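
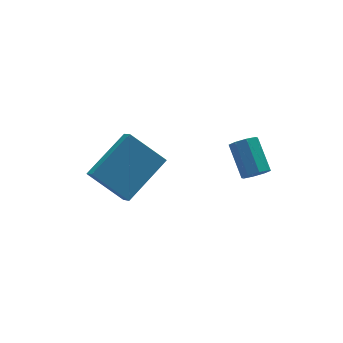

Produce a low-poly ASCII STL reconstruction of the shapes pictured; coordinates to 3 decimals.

solid 
facet normal -0.060 -0.805 -0.590
outer loop
vertex 1.846 -4.531 3.753
vertex 1.496 -4.256 3.414
vertex 2.052 -4.319 3.443
endloop
endfacet
facet normal 0.875 -0.327 0.358
outer loop
vertex 1.846 -4.531 3.753
vertex 2.052 -4.319 3.443
vertex 1.934 -3.339 4.626
endloop
endfacet
facet normal 0.875 -0.326 0.357
outer loop
vertex 1.934 -3.339 4.626
vertex 2.052 -4.319 3.443
vertex 2.14 -3.126 4.316
endloop
endfacet
facet normal 0.058 0.804 0.591
outer loop
vertex 1.934 -3.339 4.626
vertex 2.14 -3.126 4.316
vertex 1.584 -3.064 4.286
endloop
endfacet
facet normal -0.061 -0.806 -0.589
outer loop
vertex 2.052 -4.319 3.443
vertex 1.496 -4.256 3.414
vertex 1.932 -4.07 3.115
endloop
endfacet
facet normal 0.958 0.119 -0.260
outer loop
vertex 2.052 -4.319 3.443
vertex 1.932 -4.07 3.115
vertex 2.14 -3.126 4.316
endloop
endfacet
facet normal 0.958 0.120 -0.260
outer loop
vertex 2.14 -3.126 4.316
vertex 1.932 -4.07 3.115
vertex 2.02 -2.878 3.988
endloop
endfacet
facet normal 0.058 0.806 0.588
outer loop
vertex 2.14 -3.126 4.316
vertex 2.02 -2.878 3.988
vertex 1.584 -3.064 4.286
endloop
endfacet
facet normal -0.060 -0.806 -0.589
outer loop
vertex 1.932 -4.07 3.115
vertex 1.496 -4.256 3.414
vertex 1.556 -3.93 2.962
endloop
endfacet
facet normal 0.479 0.495 -0.725
outer loop
vertex 1.932 -4.07 3.115
vertex 1.556 -3.93 2.962
vertex 2.02 -2.878 3.988
endloop
endfacet
facet normal 0.479 0.495 -0.725
outer loop
vertex 2.02 -2.878 3.988
vertex 1.556 -3.93 2.962
vertex 1.644 -2.738 3.835
endloop
endfacet
facet normal 0.060 0.805 0.590
outer loop
vertex 2.02 -2.878 3.988
vertex 1.644 -2.738 3.835
vertex 1.584 -3.064 4.286
endloop
endfacet
facet normal -0.061 -0.806 -0.589
outer loop
vertex 1.556 -3.93 2.962
vertex 1.496 -4.256 3.414
vertex 1.146 -3.981 3.074
endloop
endfacet
facet normal -0.281 0.580 -0.764
outer loop
vertex 1.556 -3.93 2.962
vertex 1.146 -3.981 3.074
vertex 1.644 -2.738 3.835
endloop
endfacet
facet normal -0.281 0.580 -0.764
outer loop
vertex 1.644 -2.738 3.835
vertex 1.146 -3.981 3.074
vertex 1.234 -2.789 3.947
endloop
endfacet
facet normal 0.061 0.805 0.590
outer loop
vertex 1.644 -2.738 3.835
vertex 1.234 -2.789 3.947
vertex 1.584 -3.064 4.286
endloop
endfacet
facet normal -0.058 -0.804 -0.591
outer loop
vertex 1.146 -3.981 3.074
vertex 1.496 -4.256 3.414
vertex 0.94 -4.194 3.384
endloop
endfacet
facet normal -0.875 0.326 -0.357
outer loop
vertex 1.146 -3.981 3.074
vertex 0.94 -4.194 3.384
vertex 1.234 -2.789 3.947
endloop
endfacet
facet normal -0.875 0.327 -0.358
outer loop
vertex 1.234 -2.789 3.947
vertex 0.94 -4.194 3.384
vertex 1.028 -3.001 4.257
endloop
endfacet
facet normal 0.060 0.805 0.590
outer loop
vertex 1.234 -2.789 3.947
vertex 1.028 -3.001 4.257
vertex 1.584 -3.064 4.286
endloop
endfacet
facet normal -0.058 -0.806 -0.588
outer loop
vertex 0.94 -4.194 3.384
vertex 1.496 -4.256 3.414
vertex 1.06 -4.442 3.712
endloop
endfacet
facet normal -0.958 -0.120 0.260
outer loop
vertex 0.94 -4.194 3.384
vertex 1.06 -4.442 3.712
vertex 1.028 -3.001 4.257
endloop
endfacet
facet normal -0.958 -0.120 0.260
outer loop
vertex 1.028 -3.001 4.257
vertex 1.06 -4.442 3.712
vertex 1.148 -3.25 4.585
endloop
endfacet
facet normal 0.061 0.806 0.589
outer loop
vertex 1.028 -3.001 4.257
vertex 1.148 -3.25 4.585
vertex 1.584 -3.064 4.286
endloop
endfacet
facet normal -0.060 -0.805 -0.590
outer loop
vertex 1.06 -4.442 3.712
vertex 1.496 -4.256 3.414
vertex 1.436 -4.582 3.865
endloop
endfacet
facet normal -0.479 -0.495 0.725
outer loop
vertex 1.06 -4.442 3.712
vertex 1.436 -4.582 3.865
vertex 1.148 -3.25 4.585
endloop
endfacet
facet normal -0.479 -0.495 0.725
outer loop
vertex 1.148 -3.25 4.585
vertex 1.436 -4.582 3.865
vertex 1.524 -3.39 4.738
endloop
endfacet
facet normal 0.060 0.806 0.589
outer loop
vertex 1.148 -3.25 4.585
vertex 1.524 -3.39 4.738
vertex 1.584 -3.064 4.286
endloop
endfacet
facet normal -0.061 -0.805 -0.590
outer loop
vertex 1.436 -4.582 3.865
vertex 1.496 -4.256 3.414
vertex 1.846 -4.531 3.753
endloop
endfacet
facet normal 0.281 -0.580 0.764
outer loop
vertex 1.436 -4.582 3.865
vertex 1.846 -4.531 3.753
vertex 1.524 -3.39 4.738
endloop
endfacet
facet normal 0.281 -0.580 0.764
outer loop
vertex 1.524 -3.39 4.738
vertex 1.846 -4.531 3.753
vertex 1.934 -3.339 4.626
endloop
endfacet
facet normal 0.061 0.806 0.589
outer loop
vertex 1.524 -3.39 4.738
vertex 1.934 -3.339 4.626
vertex 1.584 -3.064 4.286
endloop
endfacet
facet normal -0.548 0.588 0.595
outer loop
vertex -2.07 -1.264 4.688
vertex -1.999 -0.594 4.092
vertex -3.885 -1.953 3.696
endloop
endfacet
facet normal -0.079 -0.745 0.662
outer loop
vertex -2.921 -2.986 2.648
vertex -2.07 -1.264 4.688
vertex -3.885 -1.953 3.696
endloop
endfacet
facet normal -0.548 0.587 0.596
outer loop
vertex -3.885 -1.953 3.696
vertex -1.999 -0.594 4.092
vertex -3.814 -1.282 3.1
endloop
endfacet
facet normal -0.833 -0.316 -0.455
outer loop
vertex -3.814 -1.282 3.1
vertex -2.921 -2.986 2.648
vertex -3.885 -1.953 3.696
endloop
endfacet
facet normal 0.833 0.316 0.455
outer loop
vertex -2.07 -1.264 4.688
vertex -1.035 -1.627 3.044
vertex -1.999 -0.594 4.092
endloop
endfacet
facet normal -0.079 -0.745 0.662
outer loop
vertex -1.106 -2.298 3.64
vertex -2.07 -1.264 4.688
vertex -2.921 -2.986 2.648
endloop
endfacet
facet normal 0.833 0.316 0.455
outer loop
vertex -1.106 -2.298 3.64
vertex -1.035 -1.627 3.044
vertex -2.07 -1.264 4.688
endloop
endfacet
facet normal 0.079 0.745 -0.662
outer loop
vertex -1.999 -0.594 4.092
vertex -1.035 -1.627 3.044
vertex -3.814 -1.282 3.1
endloop
endfacet
facet normal -0.833 -0.316 -0.454
outer loop
vertex -2.85 -2.316 2.052
vertex -2.921 -2.986 2.648
vertex -3.814 -1.282 3.1
endloop
endfacet
facet normal 0.079 0.745 -0.662
outer loop
vertex -3.814 -1.282 3.1
vertex -1.035 -1.627 3.044
vertex -2.85 -2.316 2.052
endloop
endfacet
facet normal 0.548 -0.588 -0.595
outer loop
vertex -2.85 -2.316 2.052
vertex -1.106 -2.298 3.64
vertex -2.921 -2.986 2.648
endloop
endfacet
facet normal 0.548 -0.587 -0.596
outer loop
vertex -1.035 -1.627 3.044
vertex -1.106 -2.298 3.64
vertex -2.85 -2.316 2.052
endloop
endfacet

endsolid


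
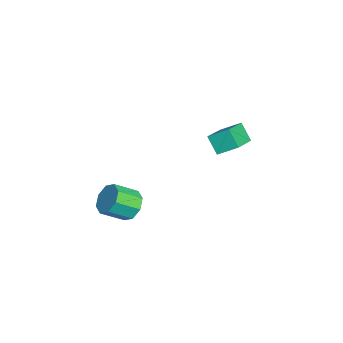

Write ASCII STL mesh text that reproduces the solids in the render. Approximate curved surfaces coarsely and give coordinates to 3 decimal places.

solid 
facet normal -0.159 0.812 -0.561
outer loop
vertex 2.329 -1.052 -0.475
vertex 1.566 -1.415 -0.784
vertex 1.784 -0.89 -0.086
endloop
endfacet
facet normal 0.591 0.534 0.605
outer loop
vertex 2.329 -1.052 -0.475
vertex 1.784 -0.89 -0.086
vertex 2.557 -2.222 0.334
endloop
endfacet
facet normal 0.590 0.533 0.606
outer loop
vertex 2.557 -2.222 0.334
vertex 1.784 -0.89 -0.086
vertex 2.012 -2.06 0.722
endloop
endfacet
facet normal 0.158 -0.812 0.561
outer loop
vertex 2.557 -2.222 0.334
vertex 2.012 -2.06 0.722
vertex 1.794 -2.585 0.024
endloop
endfacet
facet normal -0.159 0.812 -0.561
outer loop
vertex 1.784 -0.89 -0.086
vertex 1.566 -1.415 -0.784
vertex 1.111 -1.036 -0.107
endloop
endfacet
facet normal -0.144 0.543 0.827
outer loop
vertex 1.784 -0.89 -0.086
vertex 1.111 -1.036 -0.107
vertex 2.012 -2.06 0.722
endloop
endfacet
facet normal -0.142 0.544 0.827
outer loop
vertex 2.012 -2.06 0.722
vertex 1.111 -1.036 -0.107
vertex 1.339 -2.205 0.702
endloop
endfacet
facet normal 0.158 -0.812 0.561
outer loop
vertex 2.012 -2.06 0.722
vertex 1.339 -2.205 0.702
vertex 1.794 -2.585 0.024
endloop
endfacet
facet normal -0.159 0.812 -0.561
outer loop
vertex 1.111 -1.036 -0.107
vertex 1.566 -1.415 -0.784
vertex 0.704 -1.404 -0.524
endloop
endfacet
facet normal -0.791 0.236 0.564
outer loop
vertex 1.111 -1.036 -0.107
vertex 0.704 -1.404 -0.524
vertex 1.339 -2.205 0.702
endloop
endfacet
facet normal -0.792 0.234 0.563
outer loop
vertex 1.339 -2.205 0.702
vertex 0.704 -1.404 -0.524
vertex 0.933 -2.573 0.284
endloop
endfacet
facet normal 0.158 -0.812 0.561
outer loop
vertex 1.339 -2.205 0.702
vertex 0.933 -2.573 0.284
vertex 1.794 -2.585 0.024
endloop
endfacet
facet normal -0.159 0.813 -0.561
outer loop
vertex 0.704 -1.404 -0.524
vertex 1.566 -1.415 -0.784
vertex 0.803 -1.778 -1.094
endloop
endfacet
facet normal -0.977 -0.212 -0.030
outer loop
vertex 0.704 -1.404 -0.524
vertex 0.803 -1.778 -1.094
vertex 0.933 -2.573 0.284
endloop
endfacet
facet normal -0.977 -0.211 -0.029
outer loop
vertex 0.933 -2.573 0.284
vertex 0.803 -1.778 -1.094
vertex 1.031 -2.948 -0.285
endloop
endfacet
facet normal 0.158 -0.812 0.562
outer loop
vertex 0.933 -2.573 0.284
vertex 1.031 -2.948 -0.285
vertex 1.794 -2.585 0.024
endloop
endfacet
facet normal -0.158 0.812 -0.561
outer loop
vertex 0.803 -1.778 -1.094
vertex 1.566 -1.415 -0.784
vertex 1.348 -1.94 -1.482
endloop
endfacet
facet normal -0.590 -0.534 -0.606
outer loop
vertex 0.803 -1.778 -1.094
vertex 1.348 -1.94 -1.482
vertex 1.031 -2.948 -0.285
endloop
endfacet
facet normal -0.591 -0.533 -0.606
outer loop
vertex 1.031 -2.948 -0.285
vertex 1.348 -1.94 -1.482
vertex 1.576 -3.11 -0.674
endloop
endfacet
facet normal 0.159 -0.812 0.561
outer loop
vertex 1.031 -2.948 -0.285
vertex 1.576 -3.11 -0.674
vertex 1.794 -2.585 0.024
endloop
endfacet
facet normal -0.158 0.812 -0.561
outer loop
vertex 1.348 -1.94 -1.482
vertex 1.566 -1.415 -0.784
vertex 2.021 -1.795 -1.462
endloop
endfacet
facet normal 0.142 -0.544 -0.827
outer loop
vertex 1.348 -1.94 -1.482
vertex 2.021 -1.795 -1.462
vertex 1.576 -3.11 -0.674
endloop
endfacet
facet normal 0.144 -0.544 -0.827
outer loop
vertex 1.576 -3.11 -0.674
vertex 2.021 -1.795 -1.462
vertex 2.249 -2.964 -0.653
endloop
endfacet
facet normal 0.159 -0.812 0.561
outer loop
vertex 1.576 -3.11 -0.674
vertex 2.249 -2.964 -0.653
vertex 1.794 -2.585 0.024
endloop
endfacet
facet normal -0.158 0.812 -0.561
outer loop
vertex 2.021 -1.795 -1.462
vertex 1.566 -1.415 -0.784
vertex 2.427 -1.427 -1.044
endloop
endfacet
facet normal 0.792 -0.235 -0.563
outer loop
vertex 2.021 -1.795 -1.462
vertex 2.427 -1.427 -1.044
vertex 2.249 -2.964 -0.653
endloop
endfacet
facet normal 0.791 -0.235 -0.565
outer loop
vertex 2.249 -2.964 -0.653
vertex 2.427 -1.427 -1.044
vertex 2.656 -2.596 -0.236
endloop
endfacet
facet normal 0.159 -0.812 0.561
outer loop
vertex 2.249 -2.964 -0.653
vertex 2.656 -2.596 -0.236
vertex 1.794 -2.585 0.024
endloop
endfacet
facet normal -0.158 0.812 -0.562
outer loop
vertex 2.427 -1.427 -1.044
vertex 1.566 -1.415 -0.784
vertex 2.329 -1.052 -0.475
endloop
endfacet
facet normal 0.977 0.211 0.029
outer loop
vertex 2.427 -1.427 -1.044
vertex 2.329 -1.052 -0.475
vertex 2.656 -2.596 -0.236
endloop
endfacet
facet normal 0.977 0.212 0.031
outer loop
vertex 2.656 -2.596 -0.236
vertex 2.329 -1.052 -0.475
vertex 2.557 -2.222 0.334
endloop
endfacet
facet normal 0.159 -0.813 0.561
outer loop
vertex 2.656 -2.596 -0.236
vertex 2.557 -2.222 0.334
vertex 1.794 -2.585 0.024
endloop
endfacet
facet normal -0.557 -0.341 0.757
outer loop
vertex -2.811 3.839 1.081
vertex -4.566 4.73 0.191
vertex -3.022 2.8 0.457
endloop
endfacet
facet normal 0.813 -0.412 0.412
outer loop
vertex -2.354 3.21 -0.451
vertex -2.811 3.839 1.081
vertex -3.022 2.8 0.457
endloop
endfacet
facet normal -0.557 -0.341 0.757
outer loop
vertex -3.022 2.8 0.457
vertex -4.566 4.73 0.191
vertex -4.777 3.691 -0.432
endloop
endfacet
facet normal -0.172 -0.844 -0.508
outer loop
vertex -4.777 3.691 -0.432
vertex -2.354 3.21 -0.451
vertex -3.022 2.8 0.457
endloop
endfacet
facet normal 0.171 0.844 0.507
outer loop
vertex -2.811 3.839 1.081
vertex -3.898 5.14 -0.717
vertex -4.566 4.73 0.191
endloop
endfacet
facet normal 0.813 -0.412 0.412
outer loop
vertex -2.143 4.249 0.172
vertex -2.811 3.839 1.081
vertex -2.354 3.21 -0.451
endloop
endfacet
facet normal 0.172 0.845 0.507
outer loop
vertex -2.143 4.249 0.172
vertex -3.898 5.14 -0.717
vertex -2.811 3.839 1.081
endloop
endfacet
facet normal -0.813 0.412 -0.412
outer loop
vertex -4.566 4.73 0.191
vertex -3.898 5.14 -0.717
vertex -4.777 3.691 -0.432
endloop
endfacet
facet normal -0.172 -0.845 -0.507
outer loop
vertex -4.109 4.101 -1.341
vertex -2.354 3.21 -0.451
vertex -4.777 3.691 -0.432
endloop
endfacet
facet normal -0.813 0.412 -0.411
outer loop
vertex -4.777 3.691 -0.432
vertex -3.898 5.14 -0.717
vertex -4.109 4.101 -1.341
endloop
endfacet
facet normal 0.557 0.341 -0.757
outer loop
vertex -4.109 4.101 -1.341
vertex -2.143 4.249 0.172
vertex -2.354 3.21 -0.451
endloop
endfacet
facet normal 0.557 0.342 -0.757
outer loop
vertex -3.898 5.14 -0.717
vertex -2.143 4.249 0.172
vertex -4.109 4.101 -1.341
endloop
endfacet

endsolid


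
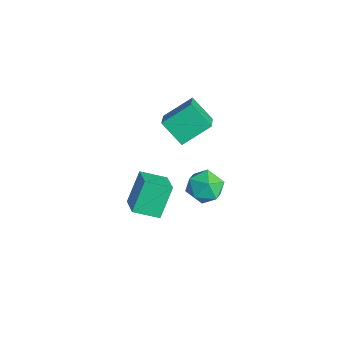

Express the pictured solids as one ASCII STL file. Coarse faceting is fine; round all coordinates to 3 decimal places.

solid 
facet normal 0.009 -0.203 0.979
outer loop
vertex -3.95 3.933 -2.023
vertex -3.719 2.877 -2.244
vertex -2.899 3.602 -2.101
endloop
endfacet
facet normal 0.212 0.471 0.857
outer loop
vertex -3.95 3.933 -2.023
vertex -2.899 3.602 -2.101
vertex -3.21 4.561 -2.551
endloop
endfacet
facet normal -0.316 0.801 0.509
outer loop
vertex -3.95 3.933 -2.023
vertex -3.21 4.561 -2.551
vertex -4.222 4.429 -2.972
endloop
endfacet
facet normal -0.846 0.332 0.416
outer loop
vertex -3.95 3.933 -2.023
vertex -4.222 4.429 -2.972
vertex -4.537 3.388 -2.782
endloop
endfacet
facet normal -0.646 -0.289 0.707
outer loop
vertex -3.95 3.933 -2.023
vertex -4.537 3.388 -2.782
vertex -3.719 2.877 -2.244
endloop
endfacet
facet normal 0.782 0.454 0.427
outer loop
vertex -3.21 4.561 -2.551
vertex -2.899 3.602 -2.101
vertex -2.523 3.892 -3.098
endloop
endfacet
facet normal 0.453 -0.635 0.626
outer loop
vertex -2.899 3.602 -2.101
vertex -3.719 2.877 -2.244
vertex -2.838 2.851 -2.908
endloop
endfacet
facet normal -0.606 -0.774 0.186
outer loop
vertex -3.719 2.877 -2.244
vertex -4.537 3.388 -2.782
vertex -3.85 2.719 -3.329
endloop
endfacet
facet normal -0.931 0.230 -0.284
outer loop
vertex -4.537 3.388 -2.782
vertex -4.222 4.429 -2.972
vertex -4.161 3.678 -3.779
endloop
endfacet
facet normal -0.073 0.988 -0.135
outer loop
vertex -4.222 4.429 -2.972
vertex -3.21 4.561 -2.551
vertex -3.341 4.403 -3.636
endloop
endfacet
facet normal 0.846 -0.332 -0.416
outer loop
vertex -3.11 3.347 -3.857
vertex -2.523 3.892 -3.098
vertex -2.838 2.851 -2.908
endloop
endfacet
facet normal 0.316 -0.801 -0.509
outer loop
vertex -3.11 3.347 -3.857
vertex -2.838 2.851 -2.908
vertex -3.85 2.719 -3.329
endloop
endfacet
facet normal -0.212 -0.471 -0.857
outer loop
vertex -3.11 3.347 -3.857
vertex -3.85 2.719 -3.329
vertex -4.161 3.678 -3.779
endloop
endfacet
facet normal -0.009 0.203 -0.979
outer loop
vertex -3.11 3.347 -3.857
vertex -4.161 3.678 -3.779
vertex -3.341 4.403 -3.636
endloop
endfacet
facet normal 0.646 0.289 -0.707
outer loop
vertex -3.11 3.347 -3.857
vertex -3.341 4.403 -3.636
vertex -2.523 3.892 -3.098
endloop
endfacet
facet normal 0.931 -0.230 0.284
outer loop
vertex -2.838 2.851 -2.908
vertex -2.523 3.892 -3.098
vertex -2.899 3.602 -2.101
endloop
endfacet
facet normal 0.073 -0.988 0.135
outer loop
vertex -3.85 2.719 -3.329
vertex -2.838 2.851 -2.908
vertex -3.719 2.877 -2.244
endloop
endfacet
facet normal -0.782 -0.454 -0.427
outer loop
vertex -4.161 3.678 -3.779
vertex -3.85 2.719 -3.329
vertex -4.537 3.388 -2.782
endloop
endfacet
facet normal -0.453 0.635 -0.626
outer loop
vertex -3.341 4.403 -3.636
vertex -4.161 3.678 -3.779
vertex -4.222 4.429 -2.972
endloop
endfacet
facet normal 0.606 0.774 -0.186
outer loop
vertex -2.523 3.892 -3.098
vertex -3.341 4.403 -3.636
vertex -3.21 4.561 -2.551
endloop
endfacet
facet normal -0.313 0.448 0.838
outer loop
vertex -2.992 0.055 0.019
vertex -1.551 -0.14 0.662
vertex -2.583 1.331 -0.51
endloop
endfacet
facet normal -0.906 0.123 -0.404
outer loop
vertex -1.989 0.48 -2.102
vertex -2.992 0.055 0.019
vertex -2.583 1.331 -0.51
endloop
endfacet
facet normal -0.313 0.448 0.838
outer loop
vertex -2.583 1.331 -0.51
vertex -1.551 -0.14 0.662
vertex -1.142 1.135 0.133
endloop
endfacet
facet normal 0.284 0.886 -0.367
outer loop
vertex -1.142 1.135 0.133
vertex -1.989 0.48 -2.102
vertex -2.583 1.331 -0.51
endloop
endfacet
facet normal -0.284 -0.886 0.368
outer loop
vertex -2.992 0.055 0.019
vertex -0.957 -0.991 -0.93
vertex -1.551 -0.14 0.662
endloop
endfacet
facet normal -0.906 0.123 -0.404
outer loop
vertex -2.398 -0.795 -1.573
vertex -2.992 0.055 0.019
vertex -1.989 0.48 -2.102
endloop
endfacet
facet normal -0.284 -0.886 0.367
outer loop
vertex -2.398 -0.795 -1.573
vertex -0.957 -0.991 -0.93
vertex -2.992 0.055 0.019
endloop
endfacet
facet normal 0.906 -0.123 0.404
outer loop
vertex -1.551 -0.14 0.662
vertex -0.957 -0.991 -0.93
vertex -1.142 1.135 0.133
endloop
endfacet
facet normal 0.284 0.886 -0.367
outer loop
vertex -0.548 0.285 -1.459
vertex -1.989 0.48 -2.102
vertex -1.142 1.135 0.133
endloop
endfacet
facet normal 0.906 -0.123 0.404
outer loop
vertex -1.142 1.135 0.133
vertex -0.957 -0.991 -0.93
vertex -0.548 0.285 -1.459
endloop
endfacet
facet normal 0.313 -0.448 -0.837
outer loop
vertex -0.548 0.285 -1.459
vertex -2.398 -0.795 -1.573
vertex -1.989 0.48 -2.102
endloop
endfacet
facet normal 0.313 -0.448 -0.838
outer loop
vertex -0.957 -0.991 -0.93
vertex -2.398 -0.795 -1.573
vertex -0.548 0.285 -1.459
endloop
endfacet
facet normal -0.806 0.325 -0.495
outer loop
vertex -4.59 1.82 2.443
vertex -4.592 3.332 3.437
vertex -3.642 2.53 1.366
endloop
endfacet
facet normal 0.001 -0.835 -0.550
outer loop
vertex -2.248 1.968 2.223
vertex -4.59 1.82 2.443
vertex -3.642 2.53 1.366
endloop
endfacet
facet normal -0.806 0.325 -0.495
outer loop
vertex -3.642 2.53 1.366
vertex -4.592 3.332 3.437
vertex -3.644 4.042 2.361
endloop
endfacet
facet normal 0.592 0.443 -0.673
outer loop
vertex -3.644 4.042 2.361
vertex -2.248 1.968 2.223
vertex -3.642 2.53 1.366
endloop
endfacet
facet normal -0.592 -0.443 0.673
outer loop
vertex -4.59 1.82 2.443
vertex -3.198 2.77 4.294
vertex -4.592 3.332 3.437
endloop
endfacet
facet normal 0.001 -0.835 -0.550
outer loop
vertex -3.196 1.258 3.299
vertex -4.59 1.82 2.443
vertex -2.248 1.968 2.223
endloop
endfacet
facet normal -0.592 -0.444 0.673
outer loop
vertex -3.196 1.258 3.299
vertex -3.198 2.77 4.294
vertex -4.59 1.82 2.443
endloop
endfacet
facet normal -0.001 0.835 0.550
outer loop
vertex -4.592 3.332 3.437
vertex -3.198 2.77 4.294
vertex -3.644 4.042 2.361
endloop
endfacet
facet normal 0.592 0.443 -0.673
outer loop
vertex -2.25 3.48 3.217
vertex -2.248 1.968 2.223
vertex -3.644 4.042 2.361
endloop
endfacet
facet normal -0.001 0.835 0.550
outer loop
vertex -3.644 4.042 2.361
vertex -3.198 2.77 4.294
vertex -2.25 3.48 3.217
endloop
endfacet
facet normal 0.806 -0.325 0.496
outer loop
vertex -2.25 3.48 3.217
vertex -3.196 1.258 3.299
vertex -2.248 1.968 2.223
endloop
endfacet
facet normal 0.806 -0.325 0.495
outer loop
vertex -3.198 2.77 4.294
vertex -3.196 1.258 3.299
vertex -2.25 3.48 3.217
endloop
endfacet

endsolid


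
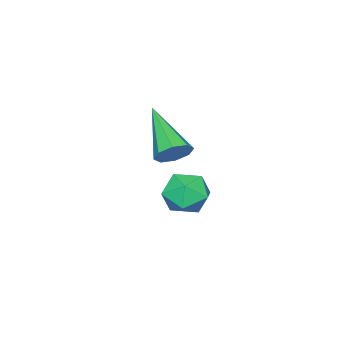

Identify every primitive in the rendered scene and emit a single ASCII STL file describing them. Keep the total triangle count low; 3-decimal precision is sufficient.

solid 
facet normal 0.423 0.725 -0.544
outer loop
vertex 3.18 4.468 1.165
vertex 2.637 4.603 0.923
vertex 2.949 4.789 1.413
endloop
endfacet
facet normal 0.614 -0.156 0.774
outer loop
vertex 3.18 4.468 1.165
vertex 2.949 4.789 1.413
vertex 1.803 3.177 1.997
endloop
endfacet
facet normal 0.424 0.724 -0.545
outer loop
vertex 2.949 4.789 1.413
vertex 2.637 4.603 0.923
vertex 2.535 5.002 1.374
endloop
endfacet
facet normal 0.064 0.299 0.952
outer loop
vertex 2.949 4.789 1.413
vertex 2.535 5.002 1.374
vertex 1.803 3.177 1.997
endloop
endfacet
facet normal 0.422 0.724 -0.545
outer loop
vertex 2.535 5.002 1.374
vertex 2.637 4.603 0.923
vertex 2.181 4.98 1.071
endloop
endfacet
facet normal -0.593 0.463 0.659
outer loop
vertex 2.535 5.002 1.374
vertex 2.181 4.98 1.071
vertex 1.803 3.177 1.997
endloop
endfacet
facet normal 0.422 0.725 -0.545
outer loop
vertex 2.181 4.98 1.071
vertex 2.637 4.603 0.923
vertex 2.093 4.738 0.681
endloop
endfacet
facet normal -0.968 0.239 0.070
outer loop
vertex 2.181 4.98 1.071
vertex 2.093 4.738 0.681
vertex 1.803 3.177 1.997
endloop
endfacet
facet normal 0.422 0.725 -0.545
outer loop
vertex 2.093 4.738 0.681
vertex 2.637 4.603 0.923
vertex 2.324 4.417 0.433
endloop
endfacet
facet normal -0.846 -0.243 -0.474
outer loop
vertex 2.093 4.738 0.681
vertex 2.324 4.417 0.433
vertex 1.803 3.177 1.997
endloop
endfacet
facet normal 0.425 0.723 -0.545
outer loop
vertex 2.324 4.417 0.433
vertex 2.637 4.603 0.923
vertex 2.738 4.204 0.473
endloop
endfacet
facet normal -0.296 -0.698 -0.652
outer loop
vertex 2.324 4.417 0.433
vertex 2.738 4.204 0.473
vertex 1.803 3.177 1.997
endloop
endfacet
facet normal 0.422 0.723 -0.547
outer loop
vertex 2.738 4.204 0.473
vertex 2.637 4.603 0.923
vertex 3.093 4.226 0.776
endloop
endfacet
facet normal 0.360 -0.861 -0.359
outer loop
vertex 2.738 4.204 0.473
vertex 3.093 4.226 0.776
vertex 1.803 3.177 1.997
endloop
endfacet
facet normal 0.423 0.724 -0.545
outer loop
vertex 3.093 4.226 0.776
vertex 2.637 4.603 0.923
vertex 3.18 4.468 1.165
endloop
endfacet
facet normal 0.736 -0.636 0.231
outer loop
vertex 3.093 4.226 0.776
vertex 3.18 4.468 1.165
vertex 1.803 3.177 1.997
endloop
endfacet
facet normal 0.010 0.044 0.999
outer loop
vertex -0.02 3.66 -1.628
vertex 0.418 2.906 -1.599
vertex 0.852 3.662 -1.637
endloop
endfacet
facet normal 0.006 0.699 0.715
outer loop
vertex -0.02 3.66 -1.628
vertex 0.852 3.662 -1.637
vertex 0.409 4.201 -2.161
endloop
endfacet
facet normal -0.576 0.758 0.306
outer loop
vertex -0.02 3.66 -1.628
vertex 0.409 4.201 -2.161
vertex -0.299 3.778 -2.447
endloop
endfacet
facet normal -0.931 0.140 0.337
outer loop
vertex -0.02 3.66 -1.628
vertex -0.299 3.778 -2.447
vertex -0.293 2.978 -2.099
endloop
endfacet
facet normal -0.569 -0.301 0.765
outer loop
vertex -0.02 3.66 -1.628
vertex -0.293 2.978 -2.099
vertex 0.418 2.906 -1.599
endloop
endfacet
facet normal 0.578 0.761 0.294
outer loop
vertex 0.409 4.201 -2.161
vertex 0.852 3.662 -1.637
vertex 1.113 3.782 -2.461
endloop
endfacet
facet normal 0.585 -0.298 0.754
outer loop
vertex 0.852 3.662 -1.637
vertex 0.418 2.906 -1.599
vertex 1.119 2.982 -2.113
endloop
endfacet
facet normal -0.351 -0.858 0.375
outer loop
vertex 0.418 2.906 -1.599
vertex -0.293 2.978 -2.099
vertex 0.411 2.559 -2.399
endloop
endfacet
facet normal -0.937 -0.145 -0.318
outer loop
vertex -0.293 2.978 -2.099
vertex -0.299 3.778 -2.447
vertex -0.032 3.098 -2.923
endloop
endfacet
facet normal -0.363 0.856 -0.368
outer loop
vertex -0.299 3.778 -2.447
vertex 0.409 4.201 -2.161
vertex 0.402 3.854 -2.961
endloop
endfacet
facet normal 0.931 -0.140 -0.337
outer loop
vertex 0.84 3.1 -2.932
vertex 1.113 3.782 -2.461
vertex 1.119 2.982 -2.113
endloop
endfacet
facet normal 0.576 -0.758 -0.306
outer loop
vertex 0.84 3.1 -2.932
vertex 1.119 2.982 -2.113
vertex 0.411 2.559 -2.399
endloop
endfacet
facet normal -0.006 -0.699 -0.715
outer loop
vertex 0.84 3.1 -2.932
vertex 0.411 2.559 -2.399
vertex -0.032 3.098 -2.923
endloop
endfacet
facet normal -0.010 -0.044 -0.999
outer loop
vertex 0.84 3.1 -2.932
vertex -0.032 3.098 -2.923
vertex 0.402 3.854 -2.961
endloop
endfacet
facet normal 0.569 0.301 -0.765
outer loop
vertex 0.84 3.1 -2.932
vertex 0.402 3.854 -2.961
vertex 1.113 3.782 -2.461
endloop
endfacet
facet normal 0.937 0.145 0.318
outer loop
vertex 1.119 2.982 -2.113
vertex 1.113 3.782 -2.461
vertex 0.852 3.662 -1.637
endloop
endfacet
facet normal 0.363 -0.856 0.368
outer loop
vertex 0.411 2.559 -2.399
vertex 1.119 2.982 -2.113
vertex 0.418 2.906 -1.599
endloop
endfacet
facet normal -0.578 -0.761 -0.294
outer loop
vertex -0.032 3.098 -2.923
vertex 0.411 2.559 -2.399
vertex -0.293 2.978 -2.099
endloop
endfacet
facet normal -0.585 0.298 -0.754
outer loop
vertex 0.402 3.854 -2.961
vertex -0.032 3.098 -2.923
vertex -0.299 3.778 -2.447
endloop
endfacet
facet normal 0.351 0.858 -0.375
outer loop
vertex 1.113 3.782 -2.461
vertex 0.402 3.854 -2.961
vertex 0.409 4.201 -2.161
endloop
endfacet

endsolid


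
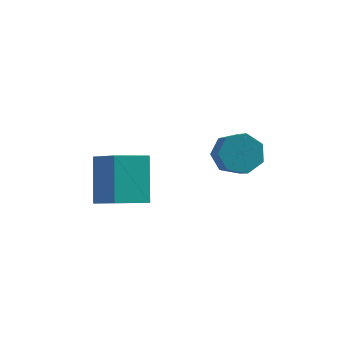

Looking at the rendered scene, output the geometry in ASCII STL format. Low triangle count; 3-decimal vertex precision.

solid 
facet normal -0.861 -0.336 0.383
outer loop
vertex -1.32 1.5 0.154
vertex -1.966 2.263 -0.629
vertex -1.358 0.274 -1.008
endloop
endfacet
facet normal 0.509 -0.600 0.617
outer loop
vertex -0.274 0.697 -1.491
vertex -1.32 1.5 0.154
vertex -1.358 0.274 -1.008
endloop
endfacet
facet normal -0.860 -0.336 0.383
outer loop
vertex -1.358 0.274 -1.008
vertex -1.966 2.263 -0.629
vertex -2.005 1.037 -1.791
endloop
endfacet
facet normal -0.023 -0.726 -0.688
outer loop
vertex -2.005 1.037 -1.791
vertex -0.274 0.697 -1.491
vertex -1.358 0.274 -1.008
endloop
endfacet
facet normal 0.023 0.726 0.688
outer loop
vertex -1.32 1.5 0.154
vertex -0.882 2.686 -1.112
vertex -1.966 2.263 -0.629
endloop
endfacet
facet normal 0.509 -0.601 0.617
outer loop
vertex -0.235 1.923 -0.329
vertex -1.32 1.5 0.154
vertex -0.274 0.697 -1.491
endloop
endfacet
facet normal 0.023 0.726 0.688
outer loop
vertex -0.235 1.923 -0.329
vertex -0.882 2.686 -1.112
vertex -1.32 1.5 0.154
endloop
endfacet
facet normal -0.509 0.601 -0.617
outer loop
vertex -1.966 2.263 -0.629
vertex -0.882 2.686 -1.112
vertex -2.005 1.037 -1.791
endloop
endfacet
facet normal -0.023 -0.726 -0.688
outer loop
vertex -0.92 1.46 -2.274
vertex -0.274 0.697 -1.491
vertex -2.005 1.037 -1.791
endloop
endfacet
facet normal -0.509 0.600 -0.617
outer loop
vertex -2.005 1.037 -1.791
vertex -0.882 2.686 -1.112
vertex -0.92 1.46 -2.274
endloop
endfacet
facet normal 0.861 0.336 -0.383
outer loop
vertex -0.92 1.46 -2.274
vertex -0.235 1.923 -0.329
vertex -0.274 0.697 -1.491
endloop
endfacet
facet normal 0.860 0.336 -0.383
outer loop
vertex -0.882 2.686 -1.112
vertex -0.235 1.923 -0.329
vertex -0.92 1.46 -2.274
endloop
endfacet
facet normal -0.137 0.699 -0.702
outer loop
vertex 2.934 1.5 0.475
vertex 2.287 1.223 0.325
vertex 2.457 1.735 0.802
endloop
endfacet
facet normal 0.630 0.608 0.482
outer loop
vertex 2.934 1.5 0.475
vertex 2.457 1.735 0.802
vertex 3.1 0.655 1.324
endloop
endfacet
facet normal 0.630 0.608 0.482
outer loop
vertex 3.1 0.655 1.324
vertex 2.457 1.735 0.802
vertex 2.623 0.89 1.651
endloop
endfacet
facet normal 0.138 -0.698 0.703
outer loop
vertex 3.1 0.655 1.324
vertex 2.623 0.89 1.651
vertex 2.453 0.377 1.175
endloop
endfacet
facet normal -0.137 0.699 -0.702
outer loop
vertex 2.457 1.735 0.802
vertex 2.287 1.223 0.325
vertex 1.851 1.584 0.77
endloop
endfacet
facet normal -0.205 0.673 0.710
outer loop
vertex 2.457 1.735 0.802
vertex 1.851 1.584 0.77
vertex 2.623 0.89 1.651
endloop
endfacet
facet normal -0.204 0.674 0.710
outer loop
vertex 2.623 0.89 1.651
vertex 1.851 1.584 0.77
vertex 2.017 0.739 1.62
endloop
endfacet
facet normal 0.138 -0.698 0.703
outer loop
vertex 2.623 0.89 1.651
vertex 2.017 0.739 1.62
vertex 2.453 0.377 1.175
endloop
endfacet
facet normal -0.138 0.699 -0.702
outer loop
vertex 1.851 1.584 0.77
vertex 2.287 1.223 0.325
vertex 1.574 1.161 0.403
endloop
endfacet
facet normal -0.886 0.231 0.403
outer loop
vertex 1.851 1.584 0.77
vertex 1.574 1.161 0.403
vertex 2.017 0.739 1.62
endloop
endfacet
facet normal -0.886 0.231 0.403
outer loop
vertex 2.017 0.739 1.62
vertex 1.574 1.161 0.403
vertex 1.74 0.316 1.253
endloop
endfacet
facet normal 0.137 -0.699 0.702
outer loop
vertex 2.017 0.739 1.62
vertex 1.74 0.316 1.253
vertex 2.453 0.377 1.175
endloop
endfacet
facet normal -0.138 0.698 -0.703
outer loop
vertex 1.574 1.161 0.403
vertex 2.287 1.223 0.325
vertex 1.833 0.784 -0.022
endloop
endfacet
facet normal -0.900 -0.385 -0.207
outer loop
vertex 1.574 1.161 0.403
vertex 1.833 0.784 -0.022
vertex 1.74 0.316 1.253
endloop
endfacet
facet normal -0.899 -0.386 -0.207
outer loop
vertex 1.74 0.316 1.253
vertex 1.833 0.784 -0.022
vertex 2.0 -0.061 0.828
endloop
endfacet
facet normal 0.137 -0.698 0.703
outer loop
vertex 1.74 0.316 1.253
vertex 2.0 -0.061 0.828
vertex 2.453 0.377 1.175
endloop
endfacet
facet normal -0.138 0.698 -0.703
outer loop
vertex 1.833 0.784 -0.022
vertex 2.287 1.223 0.325
vertex 2.435 0.738 -0.186
endloop
endfacet
facet normal -0.235 -0.712 -0.662
outer loop
vertex 1.833 0.784 -0.022
vertex 2.435 0.738 -0.186
vertex 2.0 -0.061 0.828
endloop
endfacet
facet normal -0.236 -0.711 -0.662
outer loop
vertex 2.0 -0.061 0.828
vertex 2.435 0.738 -0.186
vertex 2.601 -0.108 0.664
endloop
endfacet
facet normal 0.137 -0.698 0.703
outer loop
vertex 2.0 -0.061 0.828
vertex 2.601 -0.108 0.664
vertex 2.453 0.377 1.175
endloop
endfacet
facet normal -0.137 0.698 -0.702
outer loop
vertex 2.435 0.738 -0.186
vertex 2.287 1.223 0.325
vertex 2.924 1.056 0.035
endloop
endfacet
facet normal 0.605 -0.502 -0.618
outer loop
vertex 2.435 0.738 -0.186
vertex 2.924 1.056 0.035
vertex 2.601 -0.108 0.664
endloop
endfacet
facet normal 0.605 -0.502 -0.618
outer loop
vertex 2.601 -0.108 0.664
vertex 2.924 1.056 0.035
vertex 3.091 0.211 0.885
endloop
endfacet
facet normal 0.138 -0.698 0.703
outer loop
vertex 2.601 -0.108 0.664
vertex 3.091 0.211 0.885
vertex 2.453 0.377 1.175
endloop
endfacet
facet normal -0.136 0.699 -0.702
outer loop
vertex 2.924 1.056 0.035
vertex 2.287 1.223 0.325
vertex 2.934 1.5 0.475
endloop
endfacet
facet normal 0.990 0.086 -0.109
outer loop
vertex 2.924 1.056 0.035
vertex 2.934 1.5 0.475
vertex 3.091 0.211 0.885
endloop
endfacet
facet normal 0.990 0.086 -0.108
outer loop
vertex 3.091 0.211 0.885
vertex 2.934 1.5 0.475
vertex 3.1 0.655 1.324
endloop
endfacet
facet normal 0.138 -0.698 0.703
outer loop
vertex 3.091 0.211 0.885
vertex 3.1 0.655 1.324
vertex 2.453 0.377 1.175
endloop
endfacet

endsolid


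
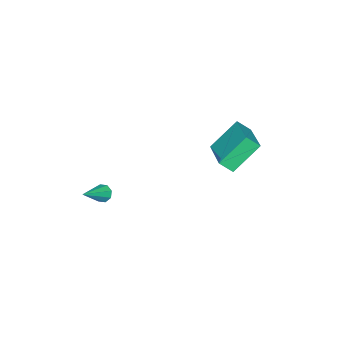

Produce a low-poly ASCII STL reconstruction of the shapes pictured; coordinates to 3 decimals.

solid 
facet normal -0.613 0.353 0.707
outer loop
vertex -2.584 2.041 2.174
vertex -1.066 3.508 2.758
vertex -2.895 2.577 1.637
endloop
endfacet
facet normal -0.693 -0.669 -0.267
outer loop
vertex -1.774 1.932 0.342
vertex -2.584 2.041 2.174
vertex -2.895 2.577 1.637
endloop
endfacet
facet normal -0.613 0.353 0.707
outer loop
vertex -2.895 2.577 1.637
vertex -1.066 3.508 2.758
vertex -1.377 4.044 2.221
endloop
endfacet
facet normal -0.380 0.654 -0.654
outer loop
vertex -1.377 4.044 2.221
vertex -1.774 1.932 0.342
vertex -2.895 2.577 1.637
endloop
endfacet
facet normal 0.380 -0.654 0.654
outer loop
vertex -2.584 2.041 2.174
vertex 0.055 2.863 1.463
vertex -1.066 3.508 2.758
endloop
endfacet
facet normal -0.693 -0.669 -0.267
outer loop
vertex -1.463 1.396 0.879
vertex -2.584 2.041 2.174
vertex -1.774 1.932 0.342
endloop
endfacet
facet normal 0.380 -0.654 0.654
outer loop
vertex -1.463 1.396 0.879
vertex 0.055 2.863 1.463
vertex -2.584 2.041 2.174
endloop
endfacet
facet normal 0.693 0.669 0.267
outer loop
vertex -1.066 3.508 2.758
vertex 0.055 2.863 1.463
vertex -1.377 4.044 2.221
endloop
endfacet
facet normal -0.380 0.654 -0.654
outer loop
vertex -0.256 3.399 0.926
vertex -1.774 1.932 0.342
vertex -1.377 4.044 2.221
endloop
endfacet
facet normal 0.693 0.669 0.267
outer loop
vertex -1.377 4.044 2.221
vertex 0.055 2.863 1.463
vertex -0.256 3.399 0.926
endloop
endfacet
facet normal 0.613 -0.353 -0.707
outer loop
vertex -0.256 3.399 0.926
vertex -1.463 1.396 0.879
vertex -1.774 1.932 0.342
endloop
endfacet
facet normal 0.613 -0.353 -0.707
outer loop
vertex 0.055 2.863 1.463
vertex -1.463 1.396 0.879
vertex -0.256 3.399 0.926
endloop
endfacet
facet normal -0.849 0.045 -0.526
outer loop
vertex 1.065 -2.546 -3.17
vertex 0.846 -2.853 -2.843
vertex 0.897 -2.358 -2.883
endloop
endfacet
facet normal 0.516 0.823 -0.238
outer loop
vertex 1.065 -2.546 -3.17
vertex 0.897 -2.358 -2.883
vertex 2.214 -2.927 -1.997
endloop
endfacet
facet normal -0.850 0.045 -0.525
outer loop
vertex 0.897 -2.358 -2.883
vertex 0.846 -2.853 -2.843
vertex 0.699 -2.46 -2.571
endloop
endfacet
facet normal 0.136 0.913 0.385
outer loop
vertex 0.897 -2.358 -2.883
vertex 0.699 -2.46 -2.571
vertex 2.214 -2.927 -1.997
endloop
endfacet
facet normal -0.850 0.046 -0.526
outer loop
vertex 0.699 -2.46 -2.571
vertex 0.846 -2.853 -2.843
vertex 0.587 -2.792 -2.419
endloop
endfacet
facet normal -0.187 0.460 0.868
outer loop
vertex 0.699 -2.46 -2.571
vertex 0.587 -2.792 -2.419
vertex 2.214 -2.927 -1.997
endloop
endfacet
facet normal -0.850 0.045 -0.525
outer loop
vertex 0.587 -2.792 -2.419
vertex 0.846 -2.853 -2.843
vertex 0.627 -3.161 -2.515
endloop
endfacet
facet normal -0.263 -0.270 0.926
outer loop
vertex 0.587 -2.792 -2.419
vertex 0.627 -3.161 -2.515
vertex 2.214 -2.927 -1.997
endloop
endfacet
facet normal -0.850 0.045 -0.525
outer loop
vertex 0.627 -3.161 -2.515
vertex 0.846 -2.853 -2.843
vertex 0.795 -3.349 -2.803
endloop
endfacet
facet normal -0.047 -0.849 0.527
outer loop
vertex 0.627 -3.161 -2.515
vertex 0.795 -3.349 -2.803
vertex 2.214 -2.927 -1.997
endloop
endfacet
facet normal -0.851 0.045 -0.524
outer loop
vertex 0.795 -3.349 -2.803
vertex 0.846 -2.853 -2.843
vertex 0.992 -3.247 -3.114
endloop
endfacet
facet normal 0.334 -0.938 -0.096
outer loop
vertex 0.795 -3.349 -2.803
vertex 0.992 -3.247 -3.114
vertex 2.214 -2.927 -1.997
endloop
endfacet
facet normal -0.850 0.046 -0.525
outer loop
vertex 0.992 -3.247 -3.114
vertex 0.846 -2.853 -2.843
vertex 1.104 -2.914 -3.266
endloop
endfacet
facet normal 0.656 -0.485 -0.579
outer loop
vertex 0.992 -3.247 -3.114
vertex 1.104 -2.914 -3.266
vertex 2.214 -2.927 -1.997
endloop
endfacet
facet normal -0.850 0.047 -0.525
outer loop
vertex 1.104 -2.914 -3.266
vertex 0.846 -2.853 -2.843
vertex 1.065 -2.546 -3.17
endloop
endfacet
facet normal 0.731 0.244 -0.637
outer loop
vertex 1.104 -2.914 -3.266
vertex 1.065 -2.546 -3.17
vertex 2.214 -2.927 -1.997
endloop
endfacet

endsolid


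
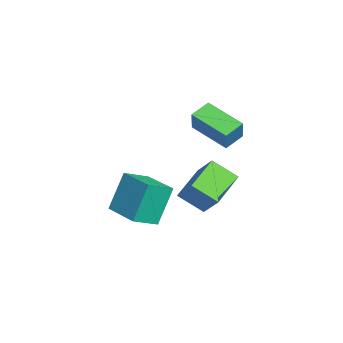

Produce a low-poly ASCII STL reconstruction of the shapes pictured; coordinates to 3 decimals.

solid 
facet normal -0.555 0.001 -0.832
outer loop
vertex -3.72 -1.325 1.688
vertex -4.433 -0.557 2.164
vertex -2.509 0.299 0.883
endloop
endfacet
facet normal 0.619 -0.667 -0.414
outer loop
vertex -1.727 0.297 2.056
vertex -3.72 -1.325 1.688
vertex -2.509 0.299 0.883
endloop
endfacet
facet normal -0.555 0.001 -0.832
outer loop
vertex -2.509 0.299 0.883
vertex -4.433 -0.557 2.164
vertex -3.221 1.066 1.359
endloop
endfacet
facet normal 0.556 0.745 -0.369
outer loop
vertex -3.221 1.066 1.359
vertex -1.727 0.297 2.056
vertex -2.509 0.299 0.883
endloop
endfacet
facet normal -0.556 -0.745 0.369
outer loop
vertex -3.72 -1.325 1.688
vertex -3.651 -0.559 3.337
vertex -4.433 -0.557 2.164
endloop
endfacet
facet normal 0.620 -0.668 -0.413
outer loop
vertex -2.939 -1.326 2.861
vertex -3.72 -1.325 1.688
vertex -1.727 0.297 2.056
endloop
endfacet
facet normal -0.556 -0.745 0.369
outer loop
vertex -2.939 -1.326 2.861
vertex -3.651 -0.559 3.337
vertex -3.72 -1.325 1.688
endloop
endfacet
facet normal -0.619 0.668 0.414
outer loop
vertex -4.433 -0.557 2.164
vertex -3.651 -0.559 3.337
vertex -3.221 1.066 1.359
endloop
endfacet
facet normal 0.556 0.745 -0.369
outer loop
vertex -2.44 1.065 2.532
vertex -1.727 0.297 2.056
vertex -3.221 1.066 1.359
endloop
endfacet
facet normal -0.620 0.667 0.413
outer loop
vertex -3.221 1.066 1.359
vertex -3.651 -0.559 3.337
vertex -2.44 1.065 2.532
endloop
endfacet
facet normal 0.554 -0.001 0.832
outer loop
vertex -2.44 1.065 2.532
vertex -2.939 -1.326 2.861
vertex -1.727 0.297 2.056
endloop
endfacet
facet normal 0.555 -0.001 0.832
outer loop
vertex -3.651 -0.559 3.337
vertex -2.939 -1.326 2.861
vertex -2.44 1.065 2.532
endloop
endfacet
facet normal -0.816 -0.576 -0.047
outer loop
vertex -0.174 -4.325 0.303
vertex -0.901 -3.248 -0.271
vertex 0.416 -4.996 -1.708
endloop
endfacet
facet normal 0.512 -0.758 0.403
outer loop
vertex 2.121 -3.792 -1.609
vertex -0.174 -4.325 0.303
vertex 0.416 -4.996 -1.708
endloop
endfacet
facet normal -0.816 -0.576 -0.047
outer loop
vertex 0.416 -4.996 -1.708
vertex -0.901 -3.248 -0.271
vertex -0.311 -3.92 -2.281
endloop
endfacet
facet normal 0.269 -0.305 -0.914
outer loop
vertex -0.311 -3.92 -2.281
vertex 2.121 -3.792 -1.609
vertex 0.416 -4.996 -1.708
endloop
endfacet
facet normal -0.269 0.305 0.913
outer loop
vertex -0.174 -4.325 0.303
vertex 0.804 -2.044 -0.172
vertex -0.901 -3.248 -0.271
endloop
endfacet
facet normal 0.512 -0.758 0.404
outer loop
vertex 1.531 -3.12 0.401
vertex -0.174 -4.325 0.303
vertex 2.121 -3.792 -1.609
endloop
endfacet
facet normal -0.268 0.305 0.914
outer loop
vertex 1.531 -3.12 0.401
vertex 0.804 -2.044 -0.172
vertex -0.174 -4.325 0.303
endloop
endfacet
facet normal -0.512 0.758 -0.404
outer loop
vertex -0.901 -3.248 -0.271
vertex 0.804 -2.044 -0.172
vertex -0.311 -3.92 -2.281
endloop
endfacet
facet normal 0.269 -0.306 -0.914
outer loop
vertex 1.394 -2.715 -2.183
vertex 2.121 -3.792 -1.609
vertex -0.311 -3.92 -2.281
endloop
endfacet
facet normal -0.513 0.758 -0.403
outer loop
vertex -0.311 -3.92 -2.281
vertex 0.804 -2.044 -0.172
vertex 1.394 -2.715 -2.183
endloop
endfacet
facet normal 0.816 0.576 0.047
outer loop
vertex 1.394 -2.715 -2.183
vertex 1.531 -3.12 0.401
vertex 2.121 -3.792 -1.609
endloop
endfacet
facet normal 0.816 0.576 0.047
outer loop
vertex 0.804 -2.044 -0.172
vertex 1.531 -3.12 0.401
vertex 1.394 -2.715 -2.183
endloop
endfacet
facet normal -0.549 -0.445 -0.708
outer loop
vertex 0.537 -0.954 0.864
vertex 0.738 0.229 -0.036
vertex 2.221 -1.819 0.103
endloop
endfacet
facet normal -0.134 -0.789 0.600
outer loop
vertex 3.022 -1.169 1.136
vertex 0.537 -0.954 0.864
vertex 2.221 -1.819 0.103
endloop
endfacet
facet normal -0.549 -0.445 -0.708
outer loop
vertex 2.221 -1.819 0.103
vertex 0.738 0.229 -0.036
vertex 2.422 -0.636 -0.797
endloop
endfacet
facet normal 0.825 -0.424 -0.373
outer loop
vertex 2.422 -0.636 -0.797
vertex 3.022 -1.169 1.136
vertex 2.221 -1.819 0.103
endloop
endfacet
facet normal -0.825 0.424 0.373
outer loop
vertex 0.537 -0.954 0.864
vertex 1.539 0.879 0.997
vertex 0.738 0.229 -0.036
endloop
endfacet
facet normal -0.134 -0.789 0.600
outer loop
vertex 1.338 -0.304 1.897
vertex 0.537 -0.954 0.864
vertex 3.022 -1.169 1.136
endloop
endfacet
facet normal -0.825 0.424 0.373
outer loop
vertex 1.338 -0.304 1.897
vertex 1.539 0.879 0.997
vertex 0.537 -0.954 0.864
endloop
endfacet
facet normal 0.134 0.789 -0.600
outer loop
vertex 0.738 0.229 -0.036
vertex 1.539 0.879 0.997
vertex 2.422 -0.636 -0.797
endloop
endfacet
facet normal 0.825 -0.424 -0.373
outer loop
vertex 3.223 0.014 0.236
vertex 3.022 -1.169 1.136
vertex 2.422 -0.636 -0.797
endloop
endfacet
facet normal 0.134 0.789 -0.600
outer loop
vertex 2.422 -0.636 -0.797
vertex 1.539 0.879 0.997
vertex 3.223 0.014 0.236
endloop
endfacet
facet normal 0.549 0.445 0.708
outer loop
vertex 3.223 0.014 0.236
vertex 1.338 -0.304 1.897
vertex 3.022 -1.169 1.136
endloop
endfacet
facet normal 0.549 0.445 0.708
outer loop
vertex 1.539 0.879 0.997
vertex 1.338 -0.304 1.897
vertex 3.223 0.014 0.236
endloop
endfacet

endsolid


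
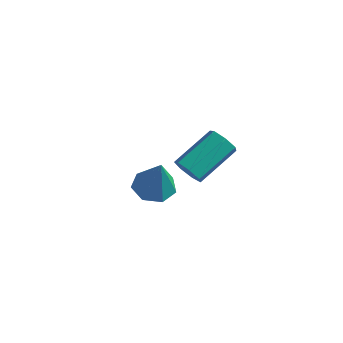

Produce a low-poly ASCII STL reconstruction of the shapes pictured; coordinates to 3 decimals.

solid 
facet normal -0.185 -0.849 -0.495
outer loop
vertex 0.136 -3.691 2.555
vertex -0.247 -3.824 2.926
vertex -0.306 -3.539 2.459
endloop
endfacet
facet normal 0.329 0.422 -0.845
outer loop
vertex 0.136 -3.691 2.555
vertex -0.306 -3.539 2.459
vertex 0.431 -2.343 3.344
endloop
endfacet
facet normal 0.330 0.422 -0.845
outer loop
vertex 0.431 -2.343 3.344
vertex -0.306 -3.539 2.459
vertex -0.011 -2.19 3.248
endloop
endfacet
facet normal 0.185 0.848 0.497
outer loop
vertex 0.431 -2.343 3.344
vertex -0.011 -2.19 3.248
vertex 0.047 -2.476 3.714
endloop
endfacet
facet normal -0.186 -0.849 -0.495
outer loop
vertex -0.306 -3.539 2.459
vertex -0.247 -3.824 2.926
vertex -0.704 -3.601 2.715
endloop
endfacet
facet normal -0.519 0.513 -0.683
outer loop
vertex -0.306 -3.539 2.459
vertex -0.704 -3.601 2.715
vertex -0.011 -2.19 3.248
endloop
endfacet
facet normal -0.520 0.513 -0.683
outer loop
vertex -0.011 -2.19 3.248
vertex -0.704 -3.601 2.715
vertex -0.409 -2.253 3.504
endloop
endfacet
facet normal 0.186 0.848 0.497
outer loop
vertex -0.011 -2.19 3.248
vertex -0.409 -2.253 3.504
vertex 0.047 -2.476 3.714
endloop
endfacet
facet normal -0.184 -0.848 -0.497
outer loop
vertex -0.704 -3.601 2.715
vertex -0.247 -3.824 2.926
vertex -0.758 -3.832 3.129
endloop
endfacet
facet normal -0.976 0.217 -0.006
outer loop
vertex -0.704 -3.601 2.715
vertex -0.758 -3.832 3.129
vertex -0.409 -2.253 3.504
endloop
endfacet
facet normal -0.976 0.218 -0.009
outer loop
vertex -0.409 -2.253 3.504
vertex -0.758 -3.832 3.129
vertex -0.464 -2.483 3.918
endloop
endfacet
facet normal 0.186 0.848 0.496
outer loop
vertex -0.409 -2.253 3.504
vertex -0.464 -2.483 3.918
vertex 0.047 -2.476 3.714
endloop
endfacet
facet normal -0.184 -0.848 -0.498
outer loop
vertex -0.758 -3.832 3.129
vertex -0.247 -3.824 2.926
vertex -0.428 -4.057 3.39
endloop
endfacet
facet normal -0.698 -0.242 0.674
outer loop
vertex -0.758 -3.832 3.129
vertex -0.428 -4.057 3.39
vertex -0.464 -2.483 3.918
endloop
endfacet
facet normal -0.697 -0.242 0.675
outer loop
vertex -0.464 -2.483 3.918
vertex -0.428 -4.057 3.39
vertex -0.133 -2.708 4.179
endloop
endfacet
facet normal 0.186 0.848 0.495
outer loop
vertex -0.464 -2.483 3.918
vertex -0.133 -2.708 4.179
vertex 0.047 -2.476 3.714
endloop
endfacet
facet normal -0.186 -0.847 -0.498
outer loop
vertex -0.428 -4.057 3.39
vertex -0.247 -3.824 2.926
vertex 0.038 -4.107 3.301
endloop
endfacet
facet normal 0.106 -0.519 0.848
outer loop
vertex -0.428 -4.057 3.39
vertex 0.038 -4.107 3.301
vertex -0.133 -2.708 4.179
endloop
endfacet
facet normal 0.106 -0.519 0.848
outer loop
vertex -0.133 -2.708 4.179
vertex 0.038 -4.107 3.301
vertex 0.333 -2.758 4.09
endloop
endfacet
facet normal 0.186 0.849 0.495
outer loop
vertex -0.133 -2.708 4.179
vertex 0.333 -2.758 4.09
vertex 0.047 -2.476 3.714
endloop
endfacet
facet normal -0.187 -0.847 -0.498
outer loop
vertex 0.038 -4.107 3.301
vertex -0.247 -3.824 2.926
vertex 0.29 -3.944 2.929
endloop
endfacet
facet normal 0.829 -0.406 0.384
outer loop
vertex 0.038 -4.107 3.301
vertex 0.29 -3.944 2.929
vertex 0.333 -2.758 4.09
endloop
endfacet
facet normal 0.830 -0.405 0.383
outer loop
vertex 0.333 -2.758 4.09
vertex 0.29 -3.944 2.929
vertex 0.584 -2.595 3.718
endloop
endfacet
facet normal 0.184 0.848 0.496
outer loop
vertex 0.333 -2.758 4.09
vertex 0.584 -2.595 3.718
vertex 0.047 -2.476 3.714
endloop
endfacet
facet normal -0.187 -0.848 -0.497
outer loop
vertex 0.29 -3.944 2.929
vertex -0.247 -3.824 2.926
vertex 0.136 -3.691 2.555
endloop
endfacet
facet normal 0.928 0.015 -0.372
outer loop
vertex 0.29 -3.944 2.929
vertex 0.136 -3.691 2.555
vertex 0.584 -2.595 3.718
endloop
endfacet
facet normal 0.929 0.014 -0.371
outer loop
vertex 0.584 -2.595 3.718
vertex 0.136 -3.691 2.555
vertex 0.431 -2.343 3.344
endloop
endfacet
facet normal 0.184 0.848 0.496
outer loop
vertex 0.584 -2.595 3.718
vertex 0.431 -2.343 3.344
vertex 0.047 -2.476 3.714
endloop
endfacet
facet normal -0.338 0.170 -0.926
outer loop
vertex -2.807 -1.206 -0.917
vertex -3.468 -1.534 -0.736
vertex -3.27 -0.803 -0.674
endloop
endfacet
facet normal 0.710 0.643 0.287
outer loop
vertex -2.807 -1.206 -0.917
vertex -3.27 -0.803 -0.674
vertex -2.932 -1.806 0.736
endloop
endfacet
facet normal -0.339 0.170 -0.925
outer loop
vertex -3.27 -0.803 -0.674
vertex -3.468 -1.534 -0.736
vertex -3.882 -0.951 -0.477
endloop
endfacet
facet normal -0.010 0.814 0.581
outer loop
vertex -3.27 -0.803 -0.674
vertex -3.882 -0.951 -0.477
vertex -2.932 -1.806 0.736
endloop
endfacet
facet normal -0.338 0.171 -0.926
outer loop
vertex -3.882 -0.951 -0.477
vertex -3.468 -1.534 -0.736
vertex -4.183 -1.538 -0.476
endloop
endfacet
facet normal -0.623 0.321 0.714
outer loop
vertex -3.882 -0.951 -0.477
vertex -4.183 -1.538 -0.476
vertex -2.932 -1.806 0.736
endloop
endfacet
facet normal -0.338 0.171 -0.926
outer loop
vertex -4.183 -1.538 -0.476
vertex -3.468 -1.534 -0.736
vertex -3.946 -2.122 -0.67
endloop
endfacet
facet normal -0.666 -0.464 0.584
outer loop
vertex -4.183 -1.538 -0.476
vertex -3.946 -2.122 -0.67
vertex -2.932 -1.806 0.736
endloop
endfacet
facet normal -0.338 0.171 -0.926
outer loop
vertex -3.946 -2.122 -0.67
vertex -3.468 -1.534 -0.736
vertex -3.349 -2.263 -0.914
endloop
endfacet
facet normal -0.106 -0.951 0.290
outer loop
vertex -3.946 -2.122 -0.67
vertex -3.349 -2.263 -0.914
vertex -2.932 -1.806 0.736
endloop
endfacet
facet normal -0.337 0.171 -0.926
outer loop
vertex -3.349 -2.263 -0.914
vertex -3.468 -1.534 -0.736
vertex -2.843 -1.856 -1.023
endloop
endfacet
facet normal 0.633 -0.772 0.054
outer loop
vertex -3.349 -2.263 -0.914
vertex -2.843 -1.856 -1.023
vertex -2.932 -1.806 0.736
endloop
endfacet
facet normal -0.338 0.170 -0.926
outer loop
vertex -2.843 -1.856 -1.023
vertex -3.468 -1.534 -0.736
vertex -2.807 -1.206 -0.917
endloop
endfacet
facet normal 0.997 -0.064 0.052
outer loop
vertex -2.843 -1.856 -1.023
vertex -2.807 -1.206 -0.917
vertex -2.932 -1.806 0.736
endloop
endfacet

endsolid


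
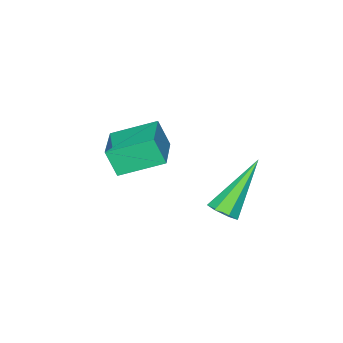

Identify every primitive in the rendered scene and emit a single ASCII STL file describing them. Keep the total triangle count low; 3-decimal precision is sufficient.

solid 
facet normal -0.661 0.652 0.371
outer loop
vertex -3.189 -3.321 1.548
vertex -2.089 -2.378 1.852
vertex -3.296 -2.893 0.606
endloop
endfacet
facet normal -0.743 -0.637 -0.205
outer loop
vertex -2.231 -3.942 0.008
vertex -3.189 -3.321 1.548
vertex -3.296 -2.893 0.606
endloop
endfacet
facet normal -0.661 0.652 0.371
outer loop
vertex -3.296 -2.893 0.606
vertex -2.089 -2.378 1.852
vertex -2.196 -1.95 0.91
endloop
endfacet
facet normal -0.103 0.412 -0.905
outer loop
vertex -2.196 -1.95 0.91
vertex -2.231 -3.942 0.008
vertex -3.296 -2.893 0.606
endloop
endfacet
facet normal 0.103 -0.412 0.905
outer loop
vertex -3.189 -3.321 1.548
vertex -1.024 -3.427 1.254
vertex -2.089 -2.378 1.852
endloop
endfacet
facet normal -0.743 -0.637 -0.205
outer loop
vertex -2.124 -4.37 0.95
vertex -3.189 -3.321 1.548
vertex -2.231 -3.942 0.008
endloop
endfacet
facet normal 0.103 -0.412 0.905
outer loop
vertex -2.124 -4.37 0.95
vertex -1.024 -3.427 1.254
vertex -3.189 -3.321 1.548
endloop
endfacet
facet normal 0.743 0.637 0.205
outer loop
vertex -2.089 -2.378 1.852
vertex -1.024 -3.427 1.254
vertex -2.196 -1.95 0.91
endloop
endfacet
facet normal -0.103 0.412 -0.905
outer loop
vertex -1.131 -2.999 0.312
vertex -2.231 -3.942 0.008
vertex -2.196 -1.95 0.91
endloop
endfacet
facet normal 0.743 0.637 0.205
outer loop
vertex -2.196 -1.95 0.91
vertex -1.024 -3.427 1.254
vertex -1.131 -2.999 0.312
endloop
endfacet
facet normal 0.661 -0.652 -0.371
outer loop
vertex -1.131 -2.999 0.312
vertex -2.124 -4.37 0.95
vertex -2.231 -3.942 0.008
endloop
endfacet
facet normal 0.661 -0.652 -0.371
outer loop
vertex -1.024 -3.427 1.254
vertex -2.124 -4.37 0.95
vertex -1.131 -2.999 0.312
endloop
endfacet
facet normal 0.692 -0.006 -0.722
outer loop
vertex -2.023 0.256 0.153
vertex -2.412 0.224 -0.22
vertex -2.186 0.665 -0.007
endloop
endfacet
facet normal 0.467 0.477 0.745
outer loop
vertex -2.023 0.256 0.153
vertex -2.186 0.665 -0.007
vertex -3.928 0.236 1.36
endloop
endfacet
facet normal 0.692 -0.006 -0.722
outer loop
vertex -2.186 0.665 -0.007
vertex -2.412 0.224 -0.22
vertex -2.519 0.742 -0.327
endloop
endfacet
facet normal -0.030 0.964 0.264
outer loop
vertex -2.186 0.665 -0.007
vertex -2.519 0.742 -0.327
vertex -3.928 0.236 1.36
endloop
endfacet
facet normal 0.693 -0.006 -0.721
outer loop
vertex -2.519 0.742 -0.327
vertex -2.412 0.224 -0.22
vertex -2.771 0.428 -0.567
endloop
endfacet
facet normal -0.619 0.726 -0.299
outer loop
vertex -2.519 0.742 -0.327
vertex -2.771 0.428 -0.567
vertex -3.928 0.236 1.36
endloop
endfacet
facet normal 0.693 -0.007 -0.721
outer loop
vertex -2.771 0.428 -0.567
vertex -2.412 0.224 -0.22
vertex -2.753 -0.04 -0.545
endloop
endfacet
facet normal -0.853 -0.057 -0.518
outer loop
vertex -2.771 0.428 -0.567
vertex -2.753 -0.04 -0.545
vertex -3.928 0.236 1.36
endloop
endfacet
facet normal 0.692 -0.004 -0.722
outer loop
vertex -2.753 -0.04 -0.545
vertex -2.412 0.224 -0.22
vertex -2.477 -0.309 -0.279
endloop
endfacet
facet normal -0.558 -0.798 -0.228
outer loop
vertex -2.753 -0.04 -0.545
vertex -2.477 -0.309 -0.279
vertex -3.928 0.236 1.36
endloop
endfacet
facet normal 0.692 -0.005 -0.722
outer loop
vertex -2.477 -0.309 -0.279
vertex -2.412 0.224 -0.22
vertex -2.152 -0.177 0.032
endloop
endfacet
facet normal 0.045 -0.935 0.351
outer loop
vertex -2.477 -0.309 -0.279
vertex -2.152 -0.177 0.032
vertex -3.928 0.236 1.36
endloop
endfacet
facet normal 0.692 -0.005 -0.722
outer loop
vertex -2.152 -0.177 0.032
vertex -2.412 0.224 -0.22
vertex -2.023 0.256 0.153
endloop
endfacet
facet normal 0.500 -0.368 0.784
outer loop
vertex -2.152 -0.177 0.032
vertex -2.023 0.256 0.153
vertex -3.928 0.236 1.36
endloop
endfacet

endsolid


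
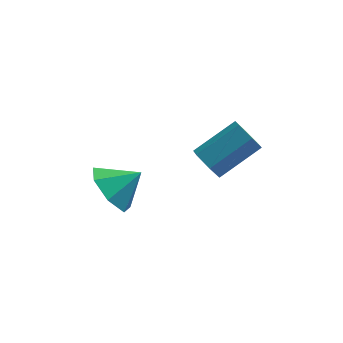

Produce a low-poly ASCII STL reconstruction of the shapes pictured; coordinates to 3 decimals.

solid 
facet normal -0.773 -0.392 -0.499
outer loop
vertex -0.639 -3.437 0.815
vertex -0.961 -3.551 1.403
vertex -1.049 -2.961 1.076
endloop
endfacet
facet normal 0.199 0.597 -0.777
outer loop
vertex -0.639 -3.437 0.815
vertex -1.049 -2.961 1.076
vertex 0.743 -2.734 1.709
endloop
endfacet
facet normal 0.198 0.599 -0.776
outer loop
vertex 0.743 -2.734 1.709
vertex -1.049 -2.961 1.076
vertex 0.333 -2.259 1.971
endloop
endfacet
facet normal 0.773 0.391 0.500
outer loop
vertex 0.743 -2.734 1.709
vertex 0.333 -2.259 1.971
vertex 0.421 -2.849 2.297
endloop
endfacet
facet normal -0.772 -0.393 -0.501
outer loop
vertex -1.049 -2.961 1.076
vertex -0.961 -3.551 1.403
vertex -1.372 -3.076 1.664
endloop
endfacet
facet normal -0.423 0.904 -0.056
outer loop
vertex -1.049 -2.961 1.076
vertex -1.372 -3.076 1.664
vertex 0.333 -2.259 1.971
endloop
endfacet
facet normal -0.423 0.904 -0.055
outer loop
vertex 0.333 -2.259 1.971
vertex -1.372 -3.076 1.664
vertex 0.011 -2.374 2.558
endloop
endfacet
facet normal 0.772 0.392 0.500
outer loop
vertex 0.333 -2.259 1.971
vertex 0.011 -2.374 2.558
vertex 0.421 -2.849 2.297
endloop
endfacet
facet normal -0.772 -0.393 -0.500
outer loop
vertex -1.372 -3.076 1.664
vertex -0.961 -3.551 1.403
vertex -1.283 -3.666 1.991
endloop
endfacet
facet normal -0.622 0.306 0.721
outer loop
vertex -1.372 -3.076 1.664
vertex -1.283 -3.666 1.991
vertex 0.011 -2.374 2.558
endloop
endfacet
facet normal -0.622 0.307 0.720
outer loop
vertex 0.011 -2.374 2.558
vertex -1.283 -3.666 1.991
vertex 0.099 -2.963 2.885
endloop
endfacet
facet normal 0.773 0.393 0.499
outer loop
vertex 0.011 -2.374 2.558
vertex 0.099 -2.963 2.885
vertex 0.421 -2.849 2.297
endloop
endfacet
facet normal -0.773 -0.391 -0.500
outer loop
vertex -1.283 -3.666 1.991
vertex -0.961 -3.551 1.403
vertex -0.873 -4.141 1.729
endloop
endfacet
facet normal -0.198 -0.599 0.776
outer loop
vertex -1.283 -3.666 1.991
vertex -0.873 -4.141 1.729
vertex 0.099 -2.963 2.885
endloop
endfacet
facet normal -0.199 -0.598 0.777
outer loop
vertex 0.099 -2.963 2.885
vertex -0.873 -4.141 1.729
vertex 0.509 -3.439 2.624
endloop
endfacet
facet normal 0.773 0.392 0.499
outer loop
vertex 0.099 -2.963 2.885
vertex 0.509 -3.439 2.624
vertex 0.421 -2.849 2.297
endloop
endfacet
facet normal -0.772 -0.392 -0.500
outer loop
vertex -0.873 -4.141 1.729
vertex -0.961 -3.551 1.403
vertex -0.551 -4.026 1.142
endloop
endfacet
facet normal 0.424 -0.904 0.055
outer loop
vertex -0.873 -4.141 1.729
vertex -0.551 -4.026 1.142
vertex 0.509 -3.439 2.624
endloop
endfacet
facet normal 0.423 -0.904 0.056
outer loop
vertex 0.509 -3.439 2.624
vertex -0.551 -4.026 1.142
vertex 0.832 -3.324 2.036
endloop
endfacet
facet normal 0.772 0.393 0.501
outer loop
vertex 0.509 -3.439 2.624
vertex 0.832 -3.324 2.036
vertex 0.421 -2.849 2.297
endloop
endfacet
facet normal -0.773 -0.393 -0.499
outer loop
vertex -0.551 -4.026 1.142
vertex -0.961 -3.551 1.403
vertex -0.639 -3.437 0.815
endloop
endfacet
facet normal 0.622 -0.307 -0.721
outer loop
vertex -0.551 -4.026 1.142
vertex -0.639 -3.437 0.815
vertex 0.832 -3.324 2.036
endloop
endfacet
facet normal 0.622 -0.306 -0.721
outer loop
vertex 0.832 -3.324 2.036
vertex -0.639 -3.437 0.815
vertex 0.743 -2.734 1.709
endloop
endfacet
facet normal 0.772 0.393 0.500
outer loop
vertex 0.832 -3.324 2.036
vertex 0.743 -2.734 1.709
vertex 0.421 -2.849 2.297
endloop
endfacet
facet normal -0.800 -0.160 -0.578
outer loop
vertex -3.465 -2.77 -1.676
vertex -4.098 -2.632 -0.837
vertex -3.746 -1.908 -1.526
endloop
endfacet
facet normal 0.893 0.342 -0.292
outer loop
vertex -3.465 -2.77 -1.676
vertex -3.746 -1.908 -1.526
vertex -3.082 -2.428 -0.103
endloop
endfacet
facet normal -0.800 -0.161 -0.578
outer loop
vertex -3.746 -1.908 -1.526
vertex -4.098 -2.632 -0.837
vertex -4.293 -1.59 -0.857
endloop
endfacet
facet normal 0.547 0.836 0.050
outer loop
vertex -3.746 -1.908 -1.526
vertex -4.293 -1.59 -0.857
vertex -3.082 -2.428 -0.103
endloop
endfacet
facet normal -0.800 -0.161 -0.578
outer loop
vertex -4.293 -1.59 -0.857
vertex -4.098 -2.632 -0.837
vertex -4.693 -2.058 -0.173
endloop
endfacet
facet normal 0.151 0.773 0.617
outer loop
vertex -4.293 -1.59 -0.857
vertex -4.693 -2.058 -0.173
vertex -3.082 -2.428 -0.103
endloop
endfacet
facet normal -0.800 -0.161 -0.578
outer loop
vertex -4.693 -2.058 -0.173
vertex -4.098 -2.632 -0.837
vertex -4.645 -2.957 0.011
endloop
endfacet
facet normal 0.004 0.201 0.980
outer loop
vertex -4.693 -2.058 -0.173
vertex -4.645 -2.957 0.011
vertex -3.082 -2.428 -0.103
endloop
endfacet
facet normal -0.800 -0.161 -0.578
outer loop
vertex -4.645 -2.957 0.011
vertex -4.098 -2.632 -0.837
vertex -4.185 -3.612 -0.443
endloop
endfacet
facet normal 0.215 -0.450 0.867
outer loop
vertex -4.645 -2.957 0.011
vertex -4.185 -3.612 -0.443
vertex -3.082 -2.428 -0.103
endloop
endfacet
facet normal -0.800 -0.161 -0.577
outer loop
vertex -4.185 -3.612 -0.443
vertex -4.098 -2.632 -0.837
vertex -3.66 -3.529 -1.194
endloop
endfacet
facet normal 0.628 -0.689 0.363
outer loop
vertex -4.185 -3.612 -0.443
vertex -3.66 -3.529 -1.194
vertex -3.082 -2.428 -0.103
endloop
endfacet
facet normal -0.800 -0.161 -0.577
outer loop
vertex -3.66 -3.529 -1.194
vertex -4.098 -2.632 -0.837
vertex -3.465 -2.77 -1.676
endloop
endfacet
facet normal 0.929 -0.336 -0.153
outer loop
vertex -3.66 -3.529 -1.194
vertex -3.465 -2.77 -1.676
vertex -3.082 -2.428 -0.103
endloop
endfacet

endsolid


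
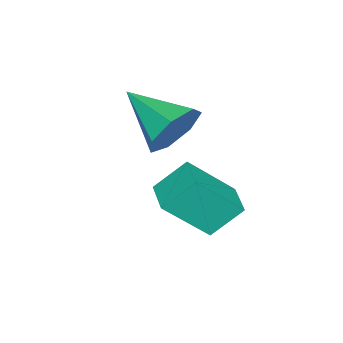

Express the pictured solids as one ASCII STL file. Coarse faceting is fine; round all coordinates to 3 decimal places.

solid 
facet normal -0.414 0.557 -0.720
outer loop
vertex 1.921 1.268 -2.056
vertex 2.655 1.806 -2.062
vertex 2.386 0.626 -2.819
endloop
endfacet
facet normal -0.806 -0.592 0.007
outer loop
vertex 3.065 -0.286 -1.638
vertex 1.921 1.268 -2.056
vertex 2.386 0.626 -2.819
endloop
endfacet
facet normal -0.415 0.556 -0.720
outer loop
vertex 2.386 0.626 -2.819
vertex 2.655 1.806 -2.062
vertex 3.12 1.165 -2.825
endloop
endfacet
facet normal 0.423 -0.583 -0.694
outer loop
vertex 3.12 1.165 -2.825
vertex 3.065 -0.286 -1.638
vertex 2.386 0.626 -2.819
endloop
endfacet
facet normal -0.422 0.584 0.694
outer loop
vertex 1.921 1.268 -2.056
vertex 3.334 0.894 -0.881
vertex 2.655 1.806 -2.062
endloop
endfacet
facet normal -0.806 -0.592 0.006
outer loop
vertex 2.6 0.355 -0.875
vertex 1.921 1.268 -2.056
vertex 3.065 -0.286 -1.638
endloop
endfacet
facet normal -0.423 0.583 0.694
outer loop
vertex 2.6 0.355 -0.875
vertex 3.334 0.894 -0.881
vertex 1.921 1.268 -2.056
endloop
endfacet
facet normal 0.806 0.592 -0.006
outer loop
vertex 2.655 1.806 -2.062
vertex 3.334 0.894 -0.881
vertex 3.12 1.165 -2.825
endloop
endfacet
facet normal 0.422 -0.584 -0.694
outer loop
vertex 3.799 0.252 -1.644
vertex 3.065 -0.286 -1.638
vertex 3.12 1.165 -2.825
endloop
endfacet
facet normal 0.806 0.591 -0.006
outer loop
vertex 3.12 1.165 -2.825
vertex 3.334 0.894 -0.881
vertex 3.799 0.252 -1.644
endloop
endfacet
facet normal 0.414 -0.557 0.720
outer loop
vertex 3.799 0.252 -1.644
vertex 2.6 0.355 -0.875
vertex 3.065 -0.286 -1.638
endloop
endfacet
facet normal 0.414 -0.556 0.720
outer loop
vertex 3.334 0.894 -0.881
vertex 2.6 0.355 -0.875
vertex 3.799 0.252 -1.644
endloop
endfacet
facet normal 0.296 0.885 -0.358
outer loop
vertex 1.671 -0.455 -0.385
vertex 1.171 -0.567 -1.075
vertex 0.973 -0.197 -0.324
endloop
endfacet
facet normal 0.056 -0.084 0.995
outer loop
vertex 1.671 -0.455 -0.385
vertex 0.973 -0.197 -0.324
vertex 0.669 -2.073 -0.465
endloop
endfacet
facet normal 0.295 0.886 -0.359
outer loop
vertex 0.973 -0.197 -0.324
vertex 1.171 -0.567 -1.075
vertex 0.424 -0.219 -0.829
endloop
endfacet
facet normal -0.677 0.055 0.734
outer loop
vertex 0.973 -0.197 -0.324
vertex 0.424 -0.219 -0.829
vertex 0.669 -2.073 -0.465
endloop
endfacet
facet normal 0.295 0.886 -0.359
outer loop
vertex 0.424 -0.219 -0.829
vertex 1.171 -0.567 -1.075
vertex 0.438 -0.503 -1.519
endloop
endfacet
facet normal -0.992 -0.125 0.031
outer loop
vertex 0.424 -0.219 -0.829
vertex 0.438 -0.503 -1.519
vertex 0.669 -2.073 -0.465
endloop
endfacet
facet normal 0.295 0.885 -0.360
outer loop
vertex 0.438 -0.503 -1.519
vertex 1.171 -0.567 -1.075
vertex 1.003 -0.836 -1.875
endloop
endfacet
facet normal -0.653 -0.486 -0.581
outer loop
vertex 0.438 -0.503 -1.519
vertex 1.003 -0.836 -1.875
vertex 0.669 -2.073 -0.465
endloop
endfacet
facet normal 0.295 0.885 -0.360
outer loop
vertex 1.003 -0.836 -1.875
vertex 1.171 -0.567 -1.075
vertex 1.695 -0.966 -1.628
endloop
endfacet
facet normal 0.088 -0.759 -0.645
outer loop
vertex 1.003 -0.836 -1.875
vertex 1.695 -0.966 -1.628
vertex 0.669 -2.073 -0.465
endloop
endfacet
facet normal 0.296 0.885 -0.359
outer loop
vertex 1.695 -0.966 -1.628
vertex 1.171 -0.567 -1.075
vertex 1.993 -0.797 -0.965
endloop
endfacet
facet normal 0.667 -0.736 -0.112
outer loop
vertex 1.695 -0.966 -1.628
vertex 1.993 -0.797 -0.965
vertex 0.669 -2.073 -0.465
endloop
endfacet
facet normal 0.296 0.886 -0.358
outer loop
vertex 1.993 -0.797 -0.965
vertex 1.171 -0.567 -1.075
vertex 1.671 -0.455 -0.385
endloop
endfacet
facet normal 0.653 -0.435 0.619
outer loop
vertex 1.993 -0.797 -0.965
vertex 1.671 -0.455 -0.385
vertex 0.669 -2.073 -0.465
endloop
endfacet

endsolid


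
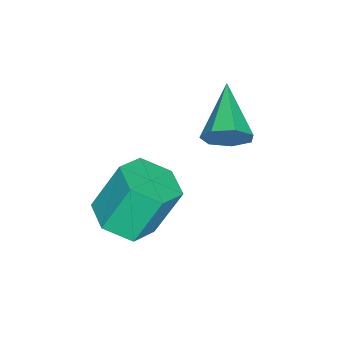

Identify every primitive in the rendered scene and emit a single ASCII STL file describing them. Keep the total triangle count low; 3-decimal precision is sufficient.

solid 
facet normal 0.275 -0.364 -0.890
outer loop
vertex 1.779 -2.163 -2.187
vertex 0.91 -1.958 -2.539
vertex 1.614 -1.307 -2.588
endloop
endfacet
facet normal 0.946 0.268 0.182
outer loop
vertex 1.779 -2.163 -2.187
vertex 1.614 -1.307 -2.588
vertex 1.299 -1.527 -0.629
endloop
endfacet
facet normal 0.946 0.268 0.182
outer loop
vertex 1.299 -1.527 -0.629
vertex 1.614 -1.307 -2.588
vertex 1.134 -0.671 -1.03
endloop
endfacet
facet normal -0.275 0.364 0.890
outer loop
vertex 1.299 -1.527 -0.629
vertex 1.134 -0.671 -1.03
vertex 0.43 -1.322 -0.981
endloop
endfacet
facet normal 0.274 -0.364 -0.890
outer loop
vertex 1.614 -1.307 -2.588
vertex 0.91 -1.958 -2.539
vertex 0.744 -1.102 -2.94
endloop
endfacet
facet normal 0.323 0.907 -0.271
outer loop
vertex 1.614 -1.307 -2.588
vertex 0.744 -1.102 -2.94
vertex 1.134 -0.671 -1.03
endloop
endfacet
facet normal 0.324 0.906 -0.271
outer loop
vertex 1.134 -0.671 -1.03
vertex 0.744 -1.102 -2.94
vertex 0.264 -0.465 -1.382
endloop
endfacet
facet normal -0.274 0.363 0.890
outer loop
vertex 1.134 -0.671 -1.03
vertex 0.264 -0.465 -1.382
vertex 0.43 -1.322 -0.981
endloop
endfacet
facet normal 0.275 -0.364 -0.890
outer loop
vertex 0.744 -1.102 -2.94
vertex 0.91 -1.958 -2.539
vertex 0.041 -1.753 -2.891
endloop
endfacet
facet normal -0.623 0.638 -0.453
outer loop
vertex 0.744 -1.102 -2.94
vertex 0.041 -1.753 -2.891
vertex 0.264 -0.465 -1.382
endloop
endfacet
facet normal -0.623 0.638 -0.452
outer loop
vertex 0.264 -0.465 -1.382
vertex 0.041 -1.753 -2.891
vertex -0.439 -1.117 -1.333
endloop
endfacet
facet normal -0.275 0.363 0.890
outer loop
vertex 0.264 -0.465 -1.382
vertex -0.439 -1.117 -1.333
vertex 0.43 -1.322 -0.981
endloop
endfacet
facet normal 0.275 -0.364 -0.890
outer loop
vertex 0.041 -1.753 -2.891
vertex 0.91 -1.958 -2.539
vertex 0.206 -2.609 -2.49
endloop
endfacet
facet normal -0.946 -0.268 -0.182
outer loop
vertex 0.041 -1.753 -2.891
vertex 0.206 -2.609 -2.49
vertex -0.439 -1.117 -1.333
endloop
endfacet
facet normal -0.946 -0.268 -0.182
outer loop
vertex -0.439 -1.117 -1.333
vertex 0.206 -2.609 -2.49
vertex -0.274 -1.973 -0.932
endloop
endfacet
facet normal -0.275 0.364 0.890
outer loop
vertex -0.439 -1.117 -1.333
vertex -0.274 -1.973 -0.932
vertex 0.43 -1.322 -0.981
endloop
endfacet
facet normal 0.274 -0.363 -0.890
outer loop
vertex 0.206 -2.609 -2.49
vertex 0.91 -1.958 -2.539
vertex 1.076 -2.815 -2.138
endloop
endfacet
facet normal -0.324 -0.907 0.270
outer loop
vertex 0.206 -2.609 -2.49
vertex 1.076 -2.815 -2.138
vertex -0.274 -1.973 -0.932
endloop
endfacet
facet normal -0.323 -0.907 0.271
outer loop
vertex -0.274 -1.973 -0.932
vertex 1.076 -2.815 -2.138
vertex 0.596 -2.178 -0.58
endloop
endfacet
facet normal -0.274 0.364 0.890
outer loop
vertex -0.274 -1.973 -0.932
vertex 0.596 -2.178 -0.58
vertex 0.43 -1.322 -0.981
endloop
endfacet
facet normal 0.275 -0.363 -0.890
outer loop
vertex 1.076 -2.815 -2.138
vertex 0.91 -1.958 -2.539
vertex 1.779 -2.163 -2.187
endloop
endfacet
facet normal 0.623 -0.638 0.453
outer loop
vertex 1.076 -2.815 -2.138
vertex 1.779 -2.163 -2.187
vertex 0.596 -2.178 -0.58
endloop
endfacet
facet normal 0.623 -0.638 0.452
outer loop
vertex 0.596 -2.178 -0.58
vertex 1.779 -2.163 -2.187
vertex 1.299 -1.527 -0.629
endloop
endfacet
facet normal -0.275 0.364 0.890
outer loop
vertex 0.596 -2.178 -0.58
vertex 1.299 -1.527 -0.629
vertex 0.43 -1.322 -0.981
endloop
endfacet
facet normal 0.839 0.365 -0.403
outer loop
vertex -0.103 0.156 1.333
vertex -0.492 0.454 0.792
vertex -0.31 0.746 1.436
endloop
endfacet
facet normal 0.124 -0.128 0.984
outer loop
vertex -0.103 0.156 1.333
vertex -0.31 0.746 1.436
vertex -2.028 -0.214 1.528
endloop
endfacet
facet normal 0.840 0.365 -0.403
outer loop
vertex -0.31 0.746 1.436
vertex -0.492 0.454 0.792
vertex -0.654 1.116 1.054
endloop
endfacet
facet normal -0.270 0.559 0.784
outer loop
vertex -0.31 0.746 1.436
vertex -0.654 1.116 1.054
vertex -2.028 -0.214 1.528
endloop
endfacet
facet normal 0.840 0.365 -0.402
outer loop
vertex -0.654 1.116 1.054
vertex -0.492 0.454 0.792
vertex -0.876 0.987 0.474
endloop
endfacet
facet normal -0.675 0.732 0.096
outer loop
vertex -0.654 1.116 1.054
vertex -0.876 0.987 0.474
vertex -2.028 -0.214 1.528
endloop
endfacet
facet normal 0.840 0.365 -0.402
outer loop
vertex -0.876 0.987 0.474
vertex -0.492 0.454 0.792
vertex -0.808 0.457 0.134
endloop
endfacet
facet normal -0.785 0.260 -0.562
outer loop
vertex -0.876 0.987 0.474
vertex -0.808 0.457 0.134
vertex -2.028 -0.214 1.528
endloop
endfacet
facet normal 0.840 0.365 -0.402
outer loop
vertex -0.808 0.457 0.134
vertex -0.492 0.454 0.792
vertex -0.503 -0.075 0.289
endloop
endfacet
facet normal -0.518 -0.499 -0.694
outer loop
vertex -0.808 0.457 0.134
vertex -0.503 -0.075 0.289
vertex -2.028 -0.214 1.528
endloop
endfacet
facet normal 0.840 0.365 -0.402
outer loop
vertex -0.503 -0.075 0.289
vertex -0.492 0.454 0.792
vertex -0.189 -0.209 0.823
endloop
endfacet
facet normal -0.075 -0.977 -0.201
outer loop
vertex -0.503 -0.075 0.289
vertex -0.189 -0.209 0.823
vertex -2.028 -0.214 1.528
endloop
endfacet
facet normal 0.839 0.365 -0.403
outer loop
vertex -0.189 -0.209 0.823
vertex -0.492 0.454 0.792
vertex -0.103 0.156 1.333
endloop
endfacet
facet normal 0.211 -0.811 0.545
outer loop
vertex -0.189 -0.209 0.823
vertex -0.103 0.156 1.333
vertex -2.028 -0.214 1.528
endloop
endfacet

endsolid


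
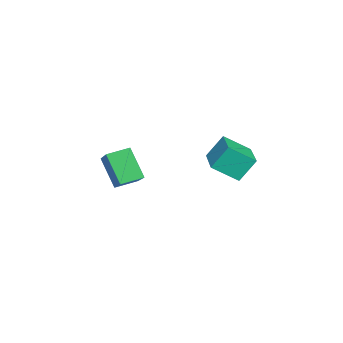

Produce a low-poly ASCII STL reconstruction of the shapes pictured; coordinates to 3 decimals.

solid 
facet normal -0.943 -0.328 -0.062
outer loop
vertex -4.115 -0.543 -1.059
vertex -4.359 -0.006 -0.178
vertex -4.39 0.367 -1.689
endloop
endfacet
facet normal 0.229 -0.506 -0.831
outer loop
vertex -2.721 0.946 -1.582
vertex -4.115 -0.543 -1.059
vertex -4.39 0.367 -1.689
endloop
endfacet
facet normal -0.943 -0.328 -0.062
outer loop
vertex -4.39 0.367 -1.689
vertex -4.359 -0.006 -0.178
vertex -4.634 0.904 -0.808
endloop
endfacet
facet normal -0.241 0.798 -0.553
outer loop
vertex -4.634 0.904 -0.808
vertex -2.721 0.946 -1.582
vertex -4.39 0.367 -1.689
endloop
endfacet
facet normal 0.241 -0.798 0.553
outer loop
vertex -4.115 -0.543 -1.059
vertex -2.69 0.573 -0.071
vertex -4.359 -0.006 -0.178
endloop
endfacet
facet normal 0.229 -0.506 -0.831
outer loop
vertex -2.446 0.036 -0.952
vertex -4.115 -0.543 -1.059
vertex -2.721 0.946 -1.582
endloop
endfacet
facet normal 0.241 -0.798 0.553
outer loop
vertex -2.446 0.036 -0.952
vertex -2.69 0.573 -0.071
vertex -4.115 -0.543 -1.059
endloop
endfacet
facet normal -0.229 0.506 0.831
outer loop
vertex -4.359 -0.006 -0.178
vertex -2.69 0.573 -0.071
vertex -4.634 0.904 -0.808
endloop
endfacet
facet normal -0.241 0.798 -0.553
outer loop
vertex -2.965 1.483 -0.701
vertex -2.721 0.946 -1.582
vertex -4.634 0.904 -0.808
endloop
endfacet
facet normal -0.229 0.506 0.831
outer loop
vertex -4.634 0.904 -0.808
vertex -2.69 0.573 -0.071
vertex -2.965 1.483 -0.701
endloop
endfacet
facet normal 0.943 0.328 0.062
outer loop
vertex -2.965 1.483 -0.701
vertex -2.446 0.036 -0.952
vertex -2.721 0.946 -1.582
endloop
endfacet
facet normal 0.943 0.328 0.062
outer loop
vertex -2.69 0.573 -0.071
vertex -2.446 0.036 -0.952
vertex -2.965 1.483 -0.701
endloop
endfacet
facet normal -0.265 -0.433 0.861
outer loop
vertex -2.605 -2.814 -0.367
vertex -4.198 -3.509 -1.207
vertex -2.171 -3.533 -0.595
endloop
endfacet
facet normal 0.825 0.360 0.435
outer loop
vertex -1.802 -2.931 -1.793
vertex -2.605 -2.814 -0.367
vertex -2.171 -3.533 -0.595
endloop
endfacet
facet normal -0.265 -0.433 0.861
outer loop
vertex -2.171 -3.533 -0.595
vertex -4.198 -3.509 -1.207
vertex -3.764 -4.228 -1.435
endloop
endfacet
facet normal 0.499 -0.826 -0.262
outer loop
vertex -3.764 -4.228 -1.435
vertex -1.802 -2.931 -1.793
vertex -2.171 -3.533 -0.595
endloop
endfacet
facet normal -0.499 0.826 0.262
outer loop
vertex -2.605 -2.814 -0.367
vertex -3.829 -2.907 -2.405
vertex -4.198 -3.509 -1.207
endloop
endfacet
facet normal 0.825 0.360 0.435
outer loop
vertex -2.236 -2.212 -1.565
vertex -2.605 -2.814 -0.367
vertex -1.802 -2.931 -1.793
endloop
endfacet
facet normal -0.499 0.826 0.262
outer loop
vertex -2.236 -2.212 -1.565
vertex -3.829 -2.907 -2.405
vertex -2.605 -2.814 -0.367
endloop
endfacet
facet normal -0.825 -0.360 -0.435
outer loop
vertex -4.198 -3.509 -1.207
vertex -3.829 -2.907 -2.405
vertex -3.764 -4.228 -1.435
endloop
endfacet
facet normal 0.499 -0.826 -0.262
outer loop
vertex -3.395 -3.626 -2.633
vertex -1.802 -2.931 -1.793
vertex -3.764 -4.228 -1.435
endloop
endfacet
facet normal -0.825 -0.360 -0.435
outer loop
vertex -3.764 -4.228 -1.435
vertex -3.829 -2.907 -2.405
vertex -3.395 -3.626 -2.633
endloop
endfacet
facet normal 0.265 0.433 -0.861
outer loop
vertex -3.395 -3.626 -2.633
vertex -2.236 -2.212 -1.565
vertex -1.802 -2.931 -1.793
endloop
endfacet
facet normal 0.265 0.433 -0.861
outer loop
vertex -3.829 -2.907 -2.405
vertex -2.236 -2.212 -1.565
vertex -3.395 -3.626 -2.633
endloop
endfacet

endsolid
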